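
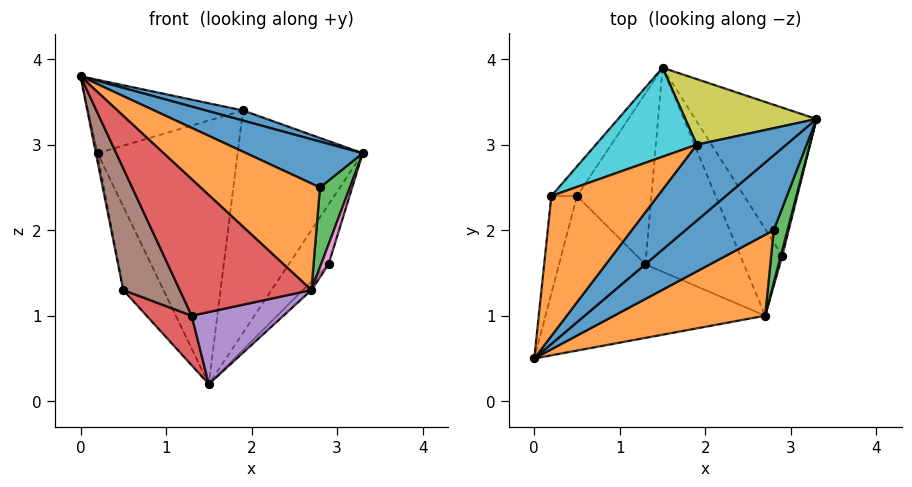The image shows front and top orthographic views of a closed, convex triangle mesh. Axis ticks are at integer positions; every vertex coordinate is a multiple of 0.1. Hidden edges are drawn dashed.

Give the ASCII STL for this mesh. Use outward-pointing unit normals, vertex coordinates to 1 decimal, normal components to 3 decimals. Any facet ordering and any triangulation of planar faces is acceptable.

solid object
 facet normal 0.560 -0.433 0.707
  outer loop
   vertex 2.8 2.0 2.5
   vertex 3.3 3.3 2.9
   vertex 0.0 0.5 3.8
  endloop
 endfacet
 facet normal 0.578 -0.650 0.494
  outer loop
   vertex 2.7 1.0 1.3
   vertex 2.8 2.0 2.5
   vertex 0.0 0.5 3.8
  endloop
 endfacet
 facet normal 0.866 -0.418 0.276
  outer loop
   vertex 2.7 1.0 1.3
   vertex 3.3 3.3 2.9
   vertex 2.8 2.0 2.5
  endloop
 endfacet
 facet normal -0.266 -0.849 -0.457
  outer loop
   vertex 1.3 1.6 1.0
   vertex 2.7 1.0 1.3
   vertex 0.0 0.5 3.8
  endloop
 endfacet
 facet normal 0.059 -0.333 -0.941
  outer loop
   vertex 1.3 1.6 1.0
   vertex 1.5 3.9 0.2
   vertex 2.7 1.0 1.3
  endloop
 endfacet
 facet normal 0.835 0.206 -0.511
  outer loop
   vertex 2.9 1.7 1.6
   vertex 1.5 3.9 0.2
   vertex 3.3 3.3 2.9
  endloop
 endfacet
 facet normal 0.947 -0.308 0.088
  outer loop
   vertex 2.9 1.7 1.6
   vertex 3.3 3.3 2.9
   vertex 2.7 1.0 1.3
  endloop
 endfacet
 facet normal 0.754 0.064 -0.653
  outer loop
   vertex 2.9 1.7 1.6
   vertex 2.7 1.0 1.3
   vertex 1.5 3.9 0.2
  endloop
 endfacet
 facet normal -0.104 0.954 0.281
  outer loop
   vertex 1.9 3.0 3.4
   vertex 3.3 3.3 2.9
   vertex 1.5 3.9 0.2
  endloop
 endfacet
 facet normal -0.394 0.871 0.294
  outer loop
   vertex 1.9 3.0 3.4
   vertex 1.5 3.9 0.2
   vertex 0.2 2.4 2.9
  endloop
 endfacet
 facet normal 0.357 -0.123 0.926
  outer loop
   vertex 1.9 3.0 3.4
   vertex 0.0 0.5 3.8
   vertex 3.3 3.3 2.9
  endloop
 endfacet
 facet normal -0.391 0.427 0.815
  outer loop
   vertex 1.9 3.0 3.4
   vertex 0.2 2.4 2.9
   vertex 0.0 0.5 3.8
  endloop
 endfacet
 facet normal -0.872 0.461 -0.163
  outer loop
   vertex 0.5 2.4 1.3
   vertex 0.2 2.4 2.9
   vertex 1.5 3.9 0.2
  endloop
 endfacet
 facet normal -0.538 -0.235 -0.809
  outer loop
   vertex 0.5 2.4 1.3
   vertex 1.5 3.9 0.2
   vertex 1.3 1.6 1.0
  endloop
 endfacet
 facet normal -0.983 0.016 -0.184
  outer loop
   vertex 0.5 2.4 1.3
   vertex 0.0 0.5 3.8
   vertex 0.2 2.4 2.9
  endloop
 endfacet
 facet normal -0.694 -0.500 -0.518
  outer loop
   vertex 0.5 2.4 1.3
   vertex 1.3 1.6 1.0
   vertex 0.0 0.5 3.8
  endloop
 endfacet
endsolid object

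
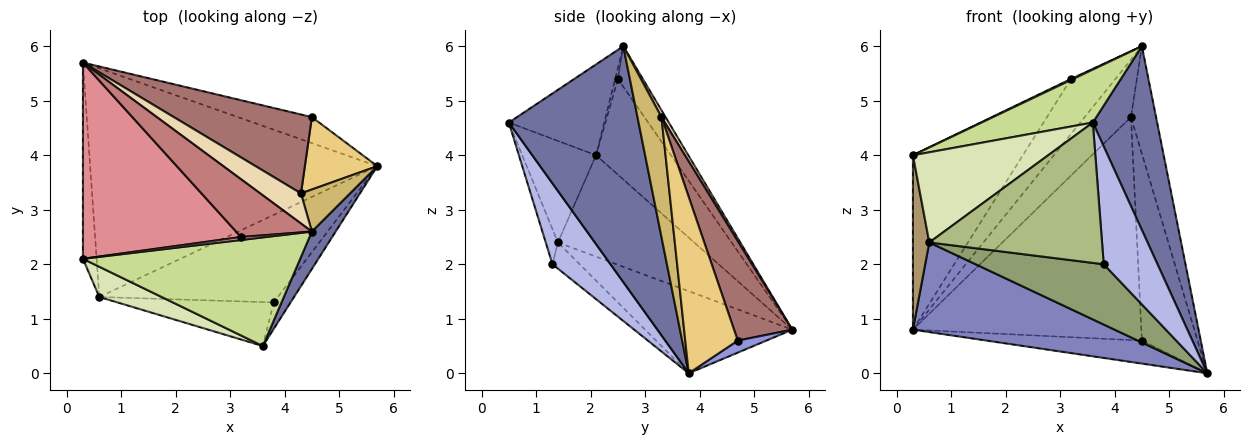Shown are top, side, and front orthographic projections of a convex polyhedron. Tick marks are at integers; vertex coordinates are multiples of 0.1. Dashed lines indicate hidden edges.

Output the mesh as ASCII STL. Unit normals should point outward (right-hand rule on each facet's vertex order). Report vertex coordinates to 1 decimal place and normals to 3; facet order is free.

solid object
 facet normal 0.892 -0.442 0.090
  outer loop
   vertex 4.5 2.6 6.0
   vertex 3.6 0.5 4.6
   vertex 5.7 3.8 0.0
  endloop
 endfacet
 facet normal -0.257 -0.353 -0.900
  outer loop
   vertex 0.6 1.4 2.4
   vertex 0.3 5.7 0.8
   vertex 5.7 3.8 0.0
  endloop
 endfacet
 facet normal 0.121 0.657 -0.744
  outer loop
   vertex 4.5 4.7 0.6
   vertex 5.7 3.8 0.0
   vertex 0.3 5.7 0.8
  endloop
 endfacet
 facet normal 0.725 -0.672 -0.151
  outer loop
   vertex 3.8 1.3 2.0
   vertex 5.7 3.8 0.0
   vertex 3.6 0.5 4.6
  endloop
 endfacet
 facet normal -0.120 -0.563 -0.818
  outer loop
   vertex 3.8 1.3 2.0
   vertex 0.6 1.4 2.4
   vertex 5.7 3.8 0.0
  endloop
 endfacet
 facet normal -0.067 -0.952 -0.298
  outer loop
   vertex 3.8 1.3 2.0
   vertex 3.6 0.5 4.6
   vertex 0.6 1.4 2.4
  endloop
 endfacet
 facet normal -0.352 -0.410 0.841
  outer loop
   vertex 0.3 2.1 4.0
   vertex 3.6 0.5 4.6
   vertex 4.5 2.6 6.0
  endloop
 endfacet
 facet normal -0.460 -0.842 0.282
  outer loop
   vertex 0.3 2.1 4.0
   vertex 0.6 1.4 2.4
   vertex 3.6 0.5 4.6
  endloop
 endfacet
 facet normal -0.984 -0.118 -0.133
  outer loop
   vertex 0.3 2.1 4.0
   vertex 0.3 5.7 0.8
   vertex 0.6 1.4 2.4
  endloop
 endfacet
 facet normal 0.665 0.695 0.272
  outer loop
   vertex 4.3 3.3 4.7
   vertex 4.5 2.6 6.0
   vertex 5.7 3.8 0.0
  endloop
 endfacet
 facet normal 0.661 0.700 0.271
  outer loop
   vertex 4.3 3.3 4.7
   vertex 5.7 3.8 0.0
   vertex 4.5 4.7 0.6
  endloop
 endfacet
 facet normal 0.078 0.883 0.463
  outer loop
   vertex 4.3 3.3 4.7
   vertex 0.3 5.7 0.8
   vertex 4.5 2.6 6.0
  endloop
 endfacet
 facet normal 0.234 0.917 0.324
  outer loop
   vertex 4.3 3.3 4.7
   vertex 4.5 4.7 0.6
   vertex 0.3 5.7 0.8
  endloop
 endfacet
 facet normal -0.361 0.643 0.675
  outer loop
   vertex 3.2 2.5 5.4
   vertex 4.5 2.6 6.0
   vertex 0.3 5.7 0.8
  endloop
 endfacet
 facet normal -0.412 0.605 0.681
  outer loop
   vertex 3.2 2.5 5.4
   vertex 0.3 5.7 0.8
   vertex 0.3 2.1 4.0
  endloop
 endfacet
 facet normal -0.380 -0.304 0.874
  outer loop
   vertex 3.2 2.5 5.4
   vertex 0.3 2.1 4.0
   vertex 4.5 2.6 6.0
  endloop
 endfacet
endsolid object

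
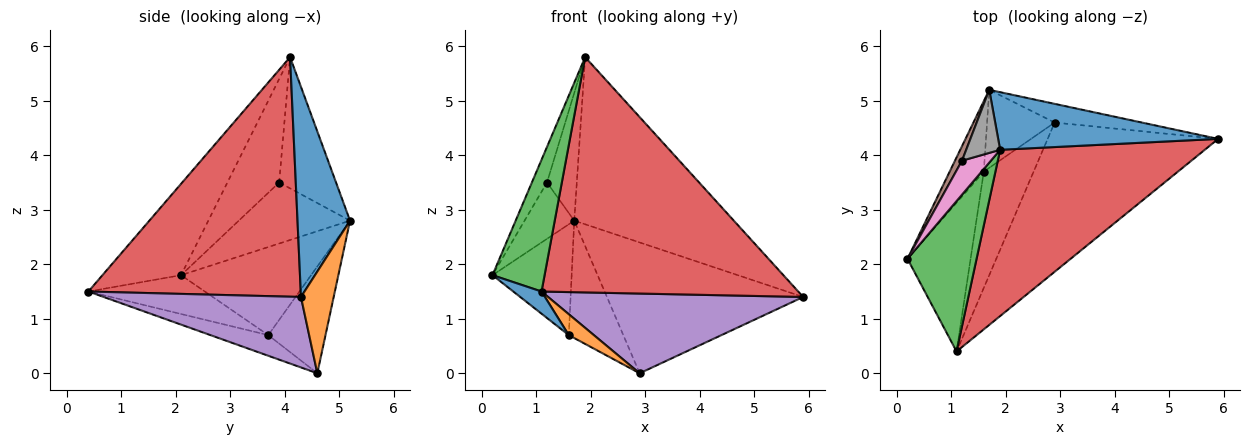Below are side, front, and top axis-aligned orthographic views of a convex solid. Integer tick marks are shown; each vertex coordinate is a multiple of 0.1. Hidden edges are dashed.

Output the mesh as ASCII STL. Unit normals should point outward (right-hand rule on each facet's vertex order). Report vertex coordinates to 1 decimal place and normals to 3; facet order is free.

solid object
 facet normal 0.297 0.903 0.311
  outer loop
   vertex 1.9 4.1 5.8
   vertex 5.9 4.3 1.4
   vertex 1.7 5.2 2.8
  endloop
 endfacet
 facet normal 0.163 0.977 -0.140
  outer loop
   vertex 2.9 4.6 0.0
   vertex 1.7 5.2 2.8
   vertex 5.9 4.3 1.4
  endloop
 endfacet
 facet normal -0.705 -0.467 0.533
  outer loop
   vertex 1.1 0.4 1.5
   vertex 1.9 4.1 5.8
   vertex 0.2 2.1 1.8
  endloop
 endfacet
 facet normal 0.560 -0.677 0.478
  outer loop
   vertex 1.1 0.4 1.5
   vertex 5.9 4.3 1.4
   vertex 1.9 4.1 5.8
  endloop
 endfacet
 facet normal 0.342 -0.443 -0.829
  outer loop
   vertex 1.1 0.4 1.5
   vertex 2.9 4.6 0.0
   vertex 5.9 4.3 1.4
  endloop
 endfacet
 facet normal -0.908 0.406 0.105
  outer loop
   vertex 1.2 3.9 3.5
   vertex 1.7 5.2 2.8
   vertex 0.2 2.1 1.8
  endloop
 endfacet
 facet normal -0.927 0.271 0.259
  outer loop
   vertex 1.2 3.9 3.5
   vertex 0.2 2.1 1.8
   vertex 1.9 4.1 5.8
  endloop
 endfacet
 facet normal -0.863 0.452 0.223
  outer loop
   vertex 1.2 3.9 3.5
   vertex 1.9 4.1 5.8
   vertex 1.7 5.2 2.8
  endloop
 endfacet
 facet normal -0.811 0.494 -0.314
  outer loop
   vertex 1.6 3.7 0.7
   vertex 0.2 2.1 1.8
   vertex 1.7 5.2 2.8
  endloop
 endfacet
 facet normal -0.658 0.627 -0.417
  outer loop
   vertex 1.6 3.7 0.7
   vertex 1.7 5.2 2.8
   vertex 2.9 4.6 0.0
  endloop
 endfacet
 facet normal -0.520 -0.126 -0.845
  outer loop
   vertex 1.6 3.7 0.7
   vertex 1.1 0.4 1.5
   vertex 0.2 2.1 1.8
  endloop
 endfacet
 facet normal -0.377 -0.164 -0.911
  outer loop
   vertex 1.6 3.7 0.7
   vertex 2.9 4.6 0.0
   vertex 1.1 0.4 1.5
  endloop
 endfacet
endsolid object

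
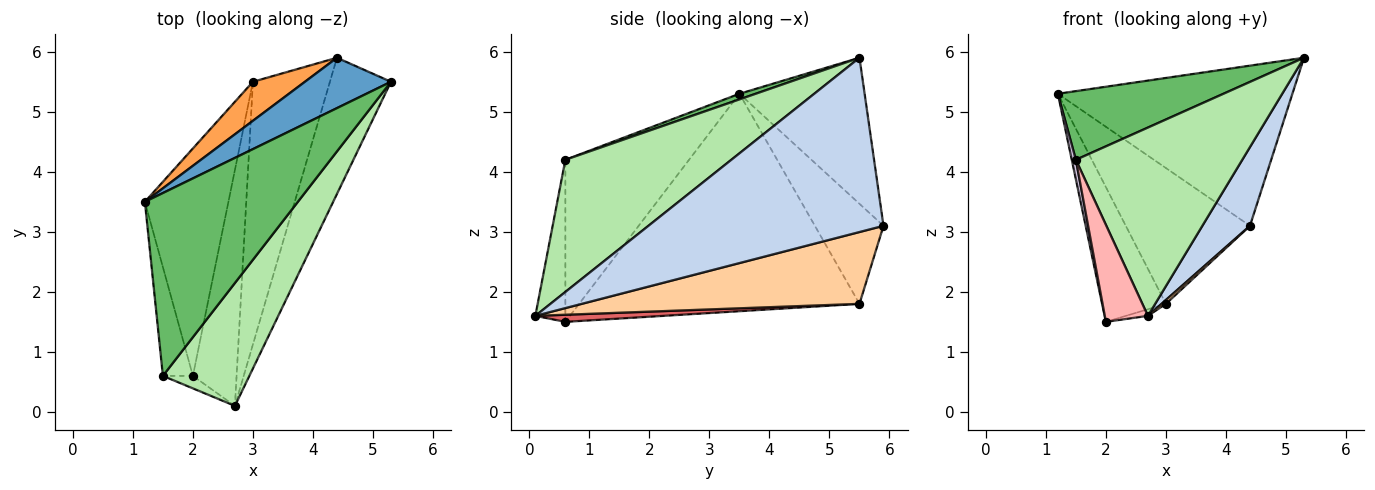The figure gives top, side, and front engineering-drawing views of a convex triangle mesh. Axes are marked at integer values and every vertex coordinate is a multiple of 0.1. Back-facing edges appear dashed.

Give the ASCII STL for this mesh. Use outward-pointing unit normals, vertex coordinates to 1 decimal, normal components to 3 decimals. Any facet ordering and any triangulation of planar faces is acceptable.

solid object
 facet normal -0.454 0.850 0.267
  outer loop
   vertex 4.4 5.9 3.1
   vertex 1.2 3.5 5.3
   vertex 5.3 5.5 5.9
  endloop
 endfacet
 facet normal 0.927 -0.188 -0.325
  outer loop
   vertex 4.4 5.9 3.1
   vertex 5.3 5.5 5.9
   vertex 2.7 0.1 1.6
  endloop
 endfacet
 facet normal -0.469 0.849 0.244
  outer loop
   vertex 3.0 5.5 1.8
   vertex 1.2 3.5 5.3
   vertex 4.4 5.9 3.1
  endloop
 endfacet
 facet normal 0.682 -0.011 -0.731
  outer loop
   vertex 3.0 5.5 1.8
   vertex 4.4 5.9 3.1
   vertex 2.7 0.1 1.6
  endloop
 endfacet
 facet normal 0.034 -0.351 0.936
  outer loop
   vertex 1.5 0.6 4.2
   vertex 5.3 5.5 5.9
   vertex 1.2 3.5 5.3
  endloop
 endfacet
 facet normal 0.641 -0.643 0.419
  outer loop
   vertex 1.5 0.6 4.2
   vertex 2.7 0.1 1.6
   vertex 5.3 5.5 5.9
  endloop
 endfacet
 facet normal 0.161 0.028 -0.987
  outer loop
   vertex 2.0 0.6 1.5
   vertex 3.0 5.5 1.8
   vertex 2.7 0.1 1.6
  endloop
 endfacet
 facet normal -0.568 -0.816 -0.105
  outer loop
   vertex 2.0 0.6 1.5
   vertex 2.7 0.1 1.6
   vertex 1.5 0.6 4.2
  endloop
 endfacet
 facet normal -0.913 0.208 -0.351
  outer loop
   vertex 2.0 0.6 1.5
   vertex 1.2 3.5 5.3
   vertex 3.0 5.5 1.8
  endloop
 endfacet
 facet normal -0.983 -0.033 -0.182
  outer loop
   vertex 2.0 0.6 1.5
   vertex 1.5 0.6 4.2
   vertex 1.2 3.5 5.3
  endloop
 endfacet
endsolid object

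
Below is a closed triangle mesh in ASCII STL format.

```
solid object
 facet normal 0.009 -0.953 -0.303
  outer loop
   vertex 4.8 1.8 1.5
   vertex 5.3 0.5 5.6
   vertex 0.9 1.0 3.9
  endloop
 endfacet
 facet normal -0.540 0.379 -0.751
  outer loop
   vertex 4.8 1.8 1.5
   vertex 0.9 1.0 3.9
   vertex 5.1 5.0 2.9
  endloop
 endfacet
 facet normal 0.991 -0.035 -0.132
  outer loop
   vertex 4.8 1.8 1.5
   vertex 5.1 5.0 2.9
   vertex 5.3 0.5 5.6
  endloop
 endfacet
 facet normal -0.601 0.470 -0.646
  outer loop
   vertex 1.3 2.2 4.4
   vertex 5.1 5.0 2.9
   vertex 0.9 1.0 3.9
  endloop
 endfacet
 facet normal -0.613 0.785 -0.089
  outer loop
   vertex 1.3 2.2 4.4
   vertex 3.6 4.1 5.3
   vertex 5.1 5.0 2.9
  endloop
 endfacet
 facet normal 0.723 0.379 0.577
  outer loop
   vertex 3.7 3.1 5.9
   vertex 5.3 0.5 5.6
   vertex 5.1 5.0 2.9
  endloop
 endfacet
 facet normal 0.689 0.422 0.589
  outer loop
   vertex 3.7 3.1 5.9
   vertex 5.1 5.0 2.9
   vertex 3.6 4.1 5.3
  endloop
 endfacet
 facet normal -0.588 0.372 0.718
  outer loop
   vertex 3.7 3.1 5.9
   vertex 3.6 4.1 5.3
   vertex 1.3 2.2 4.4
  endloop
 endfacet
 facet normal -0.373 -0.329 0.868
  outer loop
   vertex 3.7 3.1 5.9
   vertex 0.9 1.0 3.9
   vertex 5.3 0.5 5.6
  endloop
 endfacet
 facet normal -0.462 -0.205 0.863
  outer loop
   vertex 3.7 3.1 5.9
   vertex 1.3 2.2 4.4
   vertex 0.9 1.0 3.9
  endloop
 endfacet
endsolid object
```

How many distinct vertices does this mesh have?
7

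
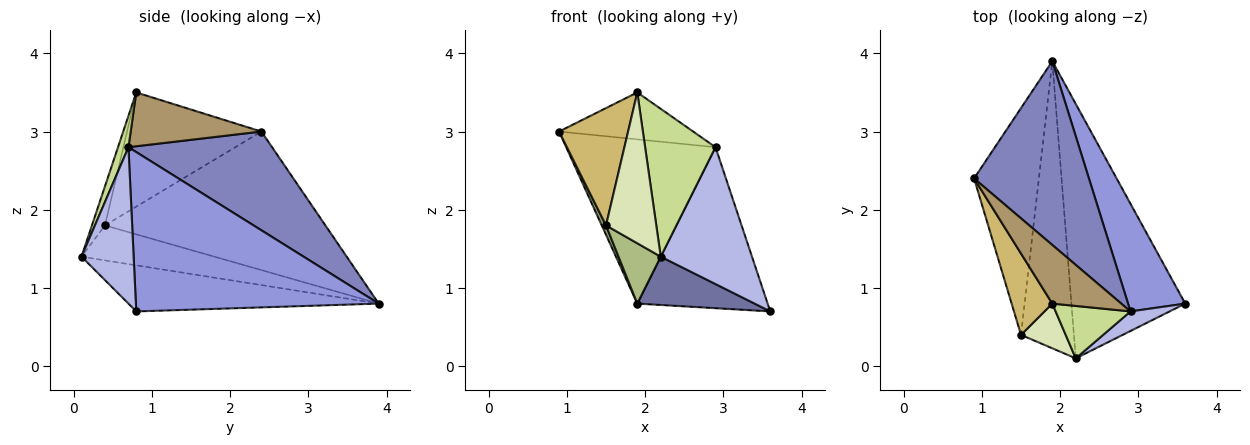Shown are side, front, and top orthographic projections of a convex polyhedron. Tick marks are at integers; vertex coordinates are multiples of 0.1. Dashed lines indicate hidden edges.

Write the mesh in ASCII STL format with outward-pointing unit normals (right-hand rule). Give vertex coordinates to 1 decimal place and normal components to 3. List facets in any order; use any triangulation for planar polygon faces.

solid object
 facet normal -0.370 -0.173 -0.913
  outer loop
   vertex 2.2 0.1 1.4
   vertex 1.9 3.9 0.8
   vertex 3.6 0.8 0.7
  endloop
 endfacet
 facet normal 0.540 0.561 0.628
  outer loop
   vertex 2.9 0.7 2.8
   vertex 1.9 3.9 0.8
   vertex 0.9 2.4 3.0
  endloop
 endfacet
 facet normal 0.840 0.451 0.302
  outer loop
   vertex 2.9 0.7 2.8
   vertex 3.6 0.8 0.7
   vertex 1.9 3.9 0.8
  endloop
 endfacet
 facet normal 0.492 -0.862 0.123
  outer loop
   vertex 2.9 0.7 2.8
   vertex 2.2 0.1 1.4
   vertex 3.6 0.8 0.7
  endloop
 endfacet
 facet normal -0.906 -0.018 -0.424
  outer loop
   vertex 1.5 0.4 1.8
   vertex 0.9 2.4 3.0
   vertex 1.9 3.9 0.8
  endloop
 endfacet
 facet normal -0.543 -0.173 -0.822
  outer loop
   vertex 1.5 0.4 1.8
   vertex 1.9 3.9 0.8
   vertex 2.2 0.1 1.4
  endloop
 endfacet
 facet normal 0.138 -0.933 0.331
  outer loop
   vertex 1.9 0.8 3.5
   vertex 2.2 0.1 1.4
   vertex 2.9 0.7 2.8
  endloop
 endfacet
 facet normal -0.241 -0.930 0.276
  outer loop
   vertex 1.9 0.8 3.5
   vertex 1.5 0.4 1.8
   vertex 2.2 0.1 1.4
  endloop
 endfacet
 facet normal 0.520 0.534 0.667
  outer loop
   vertex 1.9 0.8 3.5
   vertex 2.9 0.7 2.8
   vertex 0.9 2.4 3.0
  endloop
 endfacet
 facet normal -0.848 -0.436 0.302
  outer loop
   vertex 1.9 0.8 3.5
   vertex 0.9 2.4 3.0
   vertex 1.5 0.4 1.8
  endloop
 endfacet
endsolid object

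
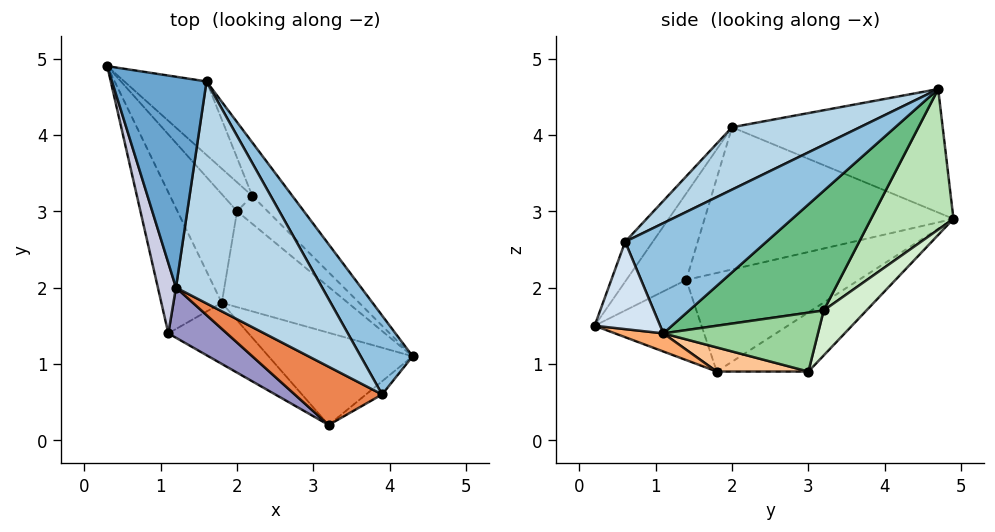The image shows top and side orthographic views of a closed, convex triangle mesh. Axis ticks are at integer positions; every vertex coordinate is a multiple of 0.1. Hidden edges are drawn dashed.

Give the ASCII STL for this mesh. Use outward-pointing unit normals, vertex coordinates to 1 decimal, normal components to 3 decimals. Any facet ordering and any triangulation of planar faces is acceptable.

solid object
 facet normal -0.794 0.005 0.608
  outer loop
   vertex 1.2 2.0 4.1
   vertex 1.6 4.7 4.6
   vertex 0.3 4.9 2.9
  endloop
 endfacet
 facet normal 0.867 0.287 0.408
  outer loop
   vertex 3.9 0.6 2.6
   vertex 4.3 1.1 1.4
   vertex 1.6 4.7 4.6
  endloop
 endfacet
 facet normal 0.383 -0.223 0.897
  outer loop
   vertex 3.9 0.6 2.6
   vertex 1.6 4.7 4.6
   vertex 1.2 2.0 4.1
  endloop
 endfacet
 facet normal 0.623 -0.774 -0.115
  outer loop
   vertex 3.9 0.6 2.6
   vertex 3.2 0.2 1.5
   vertex 4.3 1.1 1.4
  endloop
 endfacet
 facet normal -0.204 -0.871 0.446
  outer loop
   vertex 3.9 0.6 2.6
   vertex 1.2 2.0 4.1
   vertex 3.2 0.2 1.5
  endloop
 endfacet
 facet normal 0.121 -0.254 -0.960
  outer loop
   vertex 1.8 1.8 0.9
   vertex 4.3 1.1 1.4
   vertex 3.2 0.2 1.5
  endloop
 endfacet
 facet normal 0.188 -0.031 -0.982
  outer loop
   vertex 1.8 1.8 0.9
   vertex 2.0 3.0 0.9
   vertex 4.3 1.1 1.4
  endloop
 endfacet
 facet normal -0.699 0.117 -0.705
  outer loop
   vertex 1.8 1.8 0.9
   vertex 0.3 4.9 2.9
   vertex 2.0 3.0 0.9
  endloop
 endfacet
 facet normal 0.673 0.705 -0.225
  outer loop
   vertex 2.2 3.2 1.7
   vertex 1.6 4.7 4.6
   vertex 4.3 1.1 1.4
  endloop
 endfacet
 facet normal 0.642 0.690 -0.333
  outer loop
   vertex 2.2 3.2 1.7
   vertex 4.3 1.1 1.4
   vertex 2.0 3.0 0.9
  endloop
 endfacet
 facet normal 0.521 0.797 -0.305
  outer loop
   vertex 2.2 3.2 1.7
   vertex 0.3 4.9 2.9
   vertex 1.6 4.7 4.6
  endloop
 endfacet
 facet normal 0.507 0.797 -0.326
  outer loop
   vertex 2.2 3.2 1.7
   vertex 2.0 3.0 0.9
   vertex 0.3 4.9 2.9
  endloop
 endfacet
 facet normal -0.415 -0.866 0.280
  outer loop
   vertex 1.1 1.4 2.1
   vertex 3.2 0.2 1.5
   vertex 1.2 2.0 4.1
  endloop
 endfacet
 facet normal -0.530 -0.662 -0.530
  outer loop
   vertex 1.1 1.4 2.1
   vertex 1.8 1.8 0.9
   vertex 3.2 0.2 1.5
  endloop
 endfacet
 facet normal -0.961 -0.248 0.122
  outer loop
   vertex 1.1 1.4 2.1
   vertex 1.2 2.0 4.1
   vertex 0.3 4.9 2.9
  endloop
 endfacet
 facet normal -0.850 -0.075 -0.521
  outer loop
   vertex 1.1 1.4 2.1
   vertex 0.3 4.9 2.9
   vertex 1.8 1.8 0.9
  endloop
 endfacet
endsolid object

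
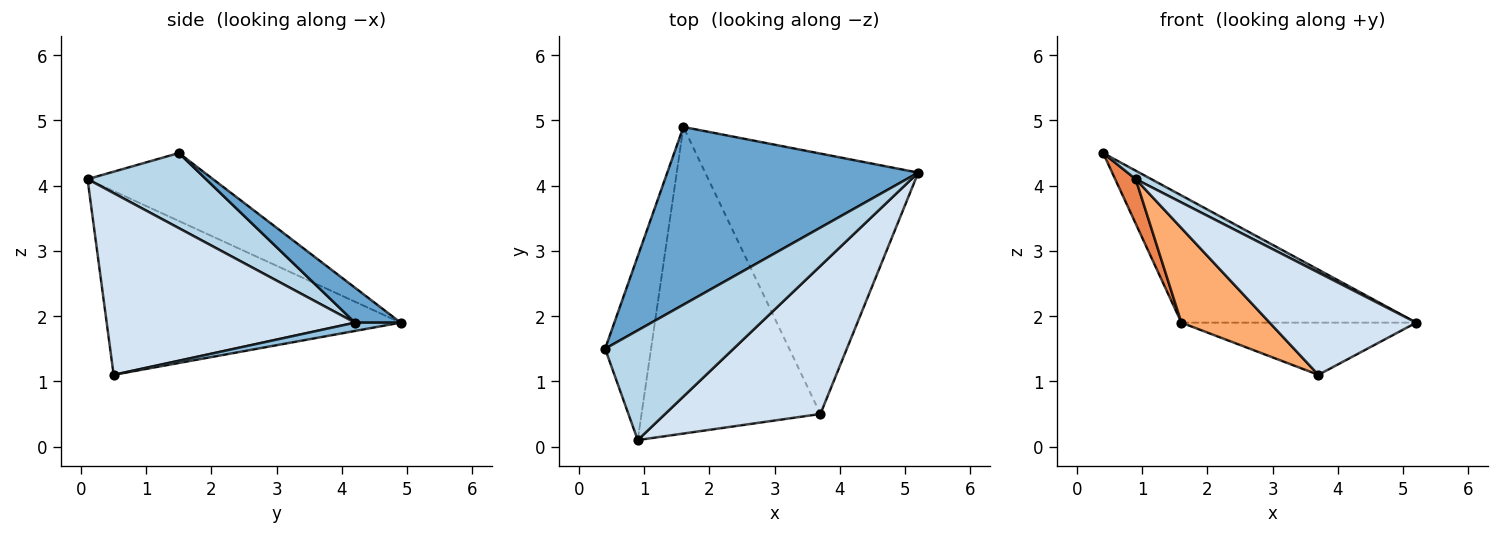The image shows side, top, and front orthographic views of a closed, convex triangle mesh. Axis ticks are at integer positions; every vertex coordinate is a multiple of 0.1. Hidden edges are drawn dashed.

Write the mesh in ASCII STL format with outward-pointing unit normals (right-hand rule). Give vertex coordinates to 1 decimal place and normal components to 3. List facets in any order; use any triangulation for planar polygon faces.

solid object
 facet normal 0.112 0.578 0.808
  outer loop
   vertex 1.6 4.9 1.9
   vertex 0.4 1.5 4.5
   vertex 5.2 4.2 1.9
  endloop
 endfacet
 facet normal 0.038 0.196 -0.980
  outer loop
   vertex 1.6 4.9 1.9
   vertex 5.2 4.2 1.9
   vertex 3.7 0.5 1.1
  endloop
 endfacet
 facet normal 0.504 -0.066 0.861
  outer loop
   vertex 0.9 0.1 4.1
   vertex 5.2 4.2 1.9
   vertex 0.4 1.5 4.5
  endloop
 endfacet
 facet normal 0.694 -0.409 0.593
  outer loop
   vertex 0.9 0.1 4.1
   vertex 3.7 0.5 1.1
   vertex 5.2 4.2 1.9
  endloop
 endfacet
 facet normal -0.821 -0.135 -0.555
  outer loop
   vertex 0.9 0.1 4.1
   vertex 0.4 1.5 4.5
   vertex 1.6 4.9 1.9
  endloop
 endfacet
 facet normal -0.701 -0.210 -0.682
  outer loop
   vertex 0.9 0.1 4.1
   vertex 1.6 4.9 1.9
   vertex 3.7 0.5 1.1
  endloop
 endfacet
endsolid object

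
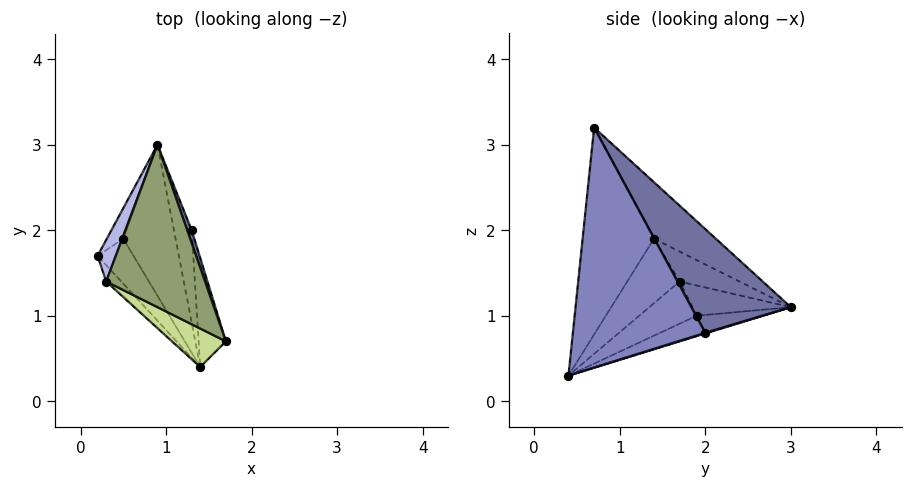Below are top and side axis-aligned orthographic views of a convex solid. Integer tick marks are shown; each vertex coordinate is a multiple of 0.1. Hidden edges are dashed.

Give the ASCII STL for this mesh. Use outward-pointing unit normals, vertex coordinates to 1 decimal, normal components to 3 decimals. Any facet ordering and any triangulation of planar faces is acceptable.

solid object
 facet normal 0.932 0.361 0.040
  outer loop
   vertex 1.3 2.0 0.8
   vertex 0.9 3.0 1.1
   vertex 1.7 0.7 3.2
  endloop
 endfacet
 facet normal 0.989 0.097 -0.112
  outer loop
   vertex 1.3 2.0 0.8
   vertex 1.7 0.7 3.2
   vertex 1.4 0.4 0.3
  endloop
 endfacet
 facet normal 0.035 0.300 -0.953
  outer loop
   vertex 1.3 2.0 0.8
   vertex 1.4 0.4 0.3
   vertex 0.9 3.0 1.1
  endloop
 endfacet
 facet normal -0.739 0.502 0.449
  outer loop
   vertex 0.3 1.4 1.9
   vertex 0.9 3.0 1.1
   vertex 0.2 1.7 1.4
  endloop
 endfacet
 facet normal -0.422 0.527 0.738
  outer loop
   vertex 0.3 1.4 1.9
   vertex 1.7 0.7 3.2
   vertex 0.9 3.0 1.1
  endloop
 endfacet
 facet normal -0.796 -0.576 -0.187
  outer loop
   vertex 0.3 1.4 1.9
   vertex 0.2 1.7 1.4
   vertex 1.4 0.4 0.3
  endloop
 endfacet
 facet normal -0.545 -0.826 0.142
  outer loop
   vertex 0.3 1.4 1.9
   vertex 1.4 0.4 0.3
   vertex 1.7 0.7 3.2
  endloop
 endfacet
 facet normal -0.826 0.341 -0.449
  outer loop
   vertex 0.5 1.9 1.0
   vertex 0.2 1.7 1.4
   vertex 0.9 3.0 1.1
  endloop
 endfacet
 facet normal -0.753 -0.153 -0.641
  outer loop
   vertex 0.5 1.9 1.0
   vertex 1.4 0.4 0.3
   vertex 0.2 1.7 1.4
  endloop
 endfacet
 facet normal -0.355 0.212 -0.911
  outer loop
   vertex 0.5 1.9 1.0
   vertex 0.9 3.0 1.1
   vertex 1.4 0.4 0.3
  endloop
 endfacet
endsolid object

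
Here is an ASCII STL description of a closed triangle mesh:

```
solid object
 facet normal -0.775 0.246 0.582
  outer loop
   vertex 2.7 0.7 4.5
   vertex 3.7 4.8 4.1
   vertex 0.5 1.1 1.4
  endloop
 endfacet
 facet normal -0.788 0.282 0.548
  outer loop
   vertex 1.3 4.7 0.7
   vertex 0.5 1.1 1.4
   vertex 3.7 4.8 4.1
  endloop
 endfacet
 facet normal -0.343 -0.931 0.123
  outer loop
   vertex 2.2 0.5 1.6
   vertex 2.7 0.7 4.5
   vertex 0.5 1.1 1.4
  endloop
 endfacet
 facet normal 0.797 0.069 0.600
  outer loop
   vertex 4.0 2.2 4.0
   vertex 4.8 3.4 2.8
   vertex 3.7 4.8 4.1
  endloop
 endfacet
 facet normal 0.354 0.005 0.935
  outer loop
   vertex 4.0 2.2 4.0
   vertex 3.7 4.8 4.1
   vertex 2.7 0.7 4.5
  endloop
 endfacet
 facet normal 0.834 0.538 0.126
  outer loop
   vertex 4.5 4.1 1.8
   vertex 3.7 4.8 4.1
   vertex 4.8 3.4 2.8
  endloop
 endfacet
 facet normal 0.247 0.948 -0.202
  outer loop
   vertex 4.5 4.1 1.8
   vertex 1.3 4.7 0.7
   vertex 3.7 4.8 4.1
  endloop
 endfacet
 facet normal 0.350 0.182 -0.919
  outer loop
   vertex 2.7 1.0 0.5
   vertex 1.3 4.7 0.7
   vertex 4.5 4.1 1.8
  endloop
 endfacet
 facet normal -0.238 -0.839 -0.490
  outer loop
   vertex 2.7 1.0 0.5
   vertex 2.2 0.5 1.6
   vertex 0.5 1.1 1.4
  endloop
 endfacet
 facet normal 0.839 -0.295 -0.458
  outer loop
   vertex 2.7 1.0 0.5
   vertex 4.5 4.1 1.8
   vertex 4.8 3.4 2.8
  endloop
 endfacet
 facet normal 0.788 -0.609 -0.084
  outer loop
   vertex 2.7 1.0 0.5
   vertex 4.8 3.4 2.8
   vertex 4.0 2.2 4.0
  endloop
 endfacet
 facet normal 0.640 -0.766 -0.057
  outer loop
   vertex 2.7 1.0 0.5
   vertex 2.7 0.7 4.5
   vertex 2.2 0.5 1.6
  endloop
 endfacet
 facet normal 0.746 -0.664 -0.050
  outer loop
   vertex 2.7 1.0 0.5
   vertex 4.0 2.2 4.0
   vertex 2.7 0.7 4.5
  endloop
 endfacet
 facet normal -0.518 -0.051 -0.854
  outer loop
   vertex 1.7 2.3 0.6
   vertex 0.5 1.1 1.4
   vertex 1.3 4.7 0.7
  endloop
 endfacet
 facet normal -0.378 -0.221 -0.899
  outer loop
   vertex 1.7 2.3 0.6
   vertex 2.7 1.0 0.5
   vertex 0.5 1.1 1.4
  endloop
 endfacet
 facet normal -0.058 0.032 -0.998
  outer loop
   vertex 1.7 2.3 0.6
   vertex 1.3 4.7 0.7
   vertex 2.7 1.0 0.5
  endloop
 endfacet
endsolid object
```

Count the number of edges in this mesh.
24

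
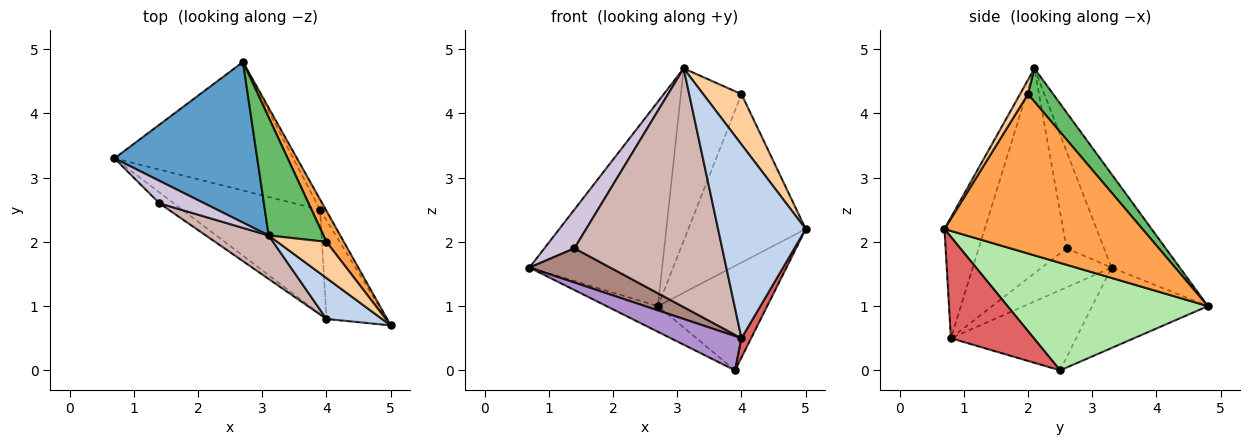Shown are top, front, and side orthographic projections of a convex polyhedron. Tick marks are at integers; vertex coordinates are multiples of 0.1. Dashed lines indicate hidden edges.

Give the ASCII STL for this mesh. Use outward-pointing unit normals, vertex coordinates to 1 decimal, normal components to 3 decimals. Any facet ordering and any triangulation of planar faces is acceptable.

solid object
 facet normal -0.375 0.729 0.573
  outer loop
   vertex 3.1 2.1 4.7
   vertex 2.7 4.8 1.0
   vertex 0.7 3.3 1.6
  endloop
 endfacet
 facet normal -0.410 -0.893 0.188
  outer loop
   vertex 4.0 0.8 0.5
   vertex 5.0 0.7 2.2
   vertex 3.1 2.1 4.7
  endloop
 endfacet
 facet normal 0.856 0.508 0.093
  outer loop
   vertex 4.0 2.0 4.3
   vertex 5.0 0.7 2.2
   vertex 2.7 4.8 1.0
  endloop
 endfacet
 facet normal 0.167 -0.801 0.575
  outer loop
   vertex 4.0 2.0 4.3
   vertex 3.1 2.1 4.7
   vertex 5.0 0.7 2.2
  endloop
 endfacet
 facet normal 0.324 0.780 0.534
  outer loop
   vertex 4.0 2.0 4.3
   vertex 2.7 4.8 1.0
   vertex 3.1 2.1 4.7
  endloop
 endfacet
 facet normal 0.877 0.478 -0.047
  outer loop
   vertex 3.9 2.5 0.0
   vertex 2.7 4.8 1.0
   vertex 5.0 0.7 2.2
  endloop
 endfacet
 facet normal 0.855 -0.099 -0.509
  outer loop
   vertex 3.9 2.5 0.0
   vertex 5.0 0.7 2.2
   vertex 4.0 0.8 0.5
  endloop
 endfacet
 facet normal -0.404 0.179 -0.897
  outer loop
   vertex 3.9 2.5 0.0
   vertex 0.7 3.3 1.6
   vertex 2.7 4.8 1.0
  endloop
 endfacet
 facet normal -0.484 -0.273 -0.831
  outer loop
   vertex 3.9 2.5 0.0
   vertex 4.0 0.8 0.5
   vertex 0.7 3.3 1.6
  endloop
 endfacet
 facet normal -0.734 -0.588 0.341
  outer loop
   vertex 1.4 2.6 1.9
   vertex 3.1 2.1 4.7
   vertex 0.7 3.3 1.6
  endloop
 endfacet
 facet normal -0.635 -0.736 -0.234
  outer loop
   vertex 1.4 2.6 1.9
   vertex 0.7 3.3 1.6
   vertex 4.0 0.8 0.5
  endloop
 endfacet
 facet normal -0.505 -0.849 0.155
  outer loop
   vertex 1.4 2.6 1.9
   vertex 4.0 0.8 0.5
   vertex 3.1 2.1 4.7
  endloop
 endfacet
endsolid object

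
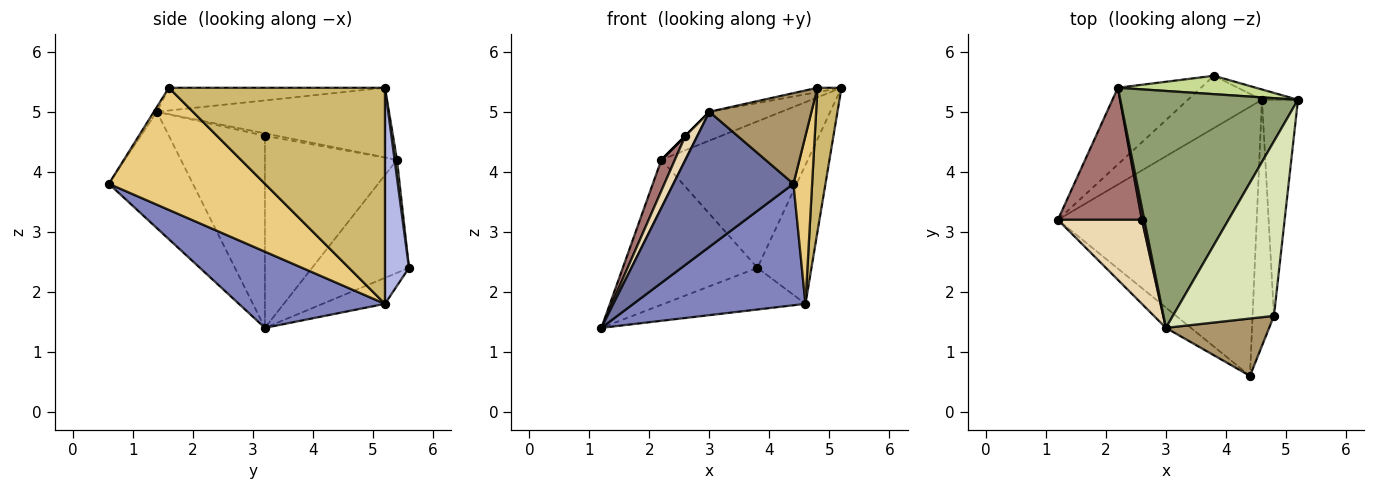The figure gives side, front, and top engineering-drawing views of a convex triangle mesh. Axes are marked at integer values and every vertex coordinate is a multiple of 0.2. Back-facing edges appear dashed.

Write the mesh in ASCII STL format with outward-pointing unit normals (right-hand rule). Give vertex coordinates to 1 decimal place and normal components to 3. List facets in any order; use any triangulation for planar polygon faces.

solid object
 facet normal -0.569 -0.813 -0.122
  outer loop
   vertex 3.0 1.4 5.0
   vertex 1.2 3.2 1.4
   vertex 4.4 0.6 3.8
  endloop
 endfacet
 facet normal 0.330 -0.388 -0.860
  outer loop
   vertex 4.6 5.2 1.8
   vertex 4.4 0.6 3.8
   vertex 1.2 3.2 1.4
  endloop
 endfacet
 facet normal -0.265 0.601 -0.754
  outer loop
   vertex 4.6 5.2 1.8
   vertex 1.2 3.2 1.4
   vertex 3.8 5.6 2.4
  endloop
 endfacet
 facet normal 0.405 0.912 -0.068
  outer loop
   vertex 4.6 5.2 1.8
   vertex 3.8 5.6 2.4
   vertex 5.2 5.2 5.4
  endloop
 endfacet
 facet normal -0.363 0.113 0.925
  outer loop
   vertex 2.2 5.4 4.2
   vertex 3.0 1.4 5.0
   vertex 5.2 5.2 5.4
  endloop
 endfacet
 facet normal -0.537 0.746 -0.394
  outer loop
   vertex 2.2 5.4 4.2
   vertex 3.8 5.6 2.4
   vertex 1.2 3.2 1.4
  endloop
 endfacet
 facet normal 0.016 0.992 0.125
  outer loop
   vertex 2.2 5.4 4.2
   vertex 5.2 5.2 5.4
   vertex 3.8 5.6 2.4
  endloop
 endfacet
 facet normal -0.219 0.024 0.975
  outer loop
   vertex 4.8 1.6 5.4
   vertex 5.2 5.2 5.4
   vertex 3.0 1.4 5.0
  endloop
 endfacet
 facet normal -0.025 -0.845 0.534
  outer loop
   vertex 4.8 1.6 5.4
   vertex 3.0 1.4 5.0
   vertex 4.4 0.6 3.8
  endloop
 endfacet
 facet normal 0.981 -0.109 -0.163
  outer loop
   vertex 4.8 1.6 5.4
   vertex 4.6 5.2 1.8
   vertex 5.2 5.2 5.4
  endloop
 endfacet
 facet normal 0.978 -0.117 -0.171
  outer loop
   vertex 4.8 1.6 5.4
   vertex 4.4 0.6 3.8
   vertex 4.6 5.2 1.8
  endloop
 endfacet
 facet normal -0.910 -0.114 0.398
  outer loop
   vertex 2.6 3.2 4.6
   vertex 1.2 3.2 1.4
   vertex 3.0 1.4 5.0
  endloop
 endfacet
 facet normal -0.912 -0.093 0.399
  outer loop
   vertex 2.6 3.2 4.6
   vertex 2.2 5.4 4.2
   vertex 1.2 3.2 1.4
  endloop
 endfacet
 facet normal -0.707 0.000 0.707
  outer loop
   vertex 2.6 3.2 4.6
   vertex 3.0 1.4 5.0
   vertex 2.2 5.4 4.2
  endloop
 endfacet
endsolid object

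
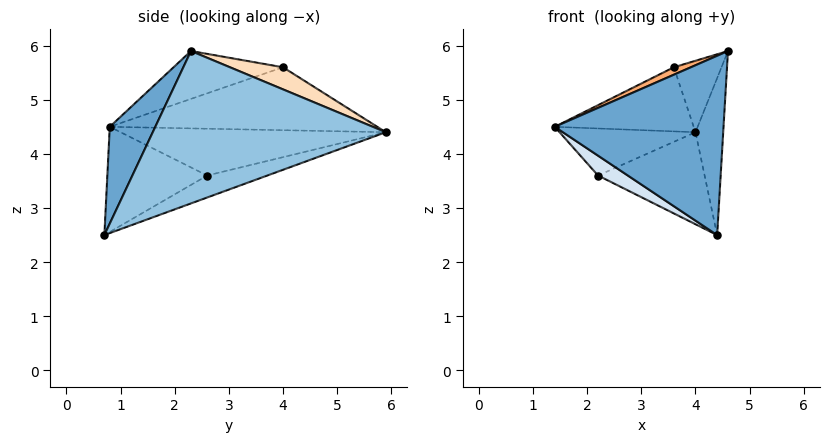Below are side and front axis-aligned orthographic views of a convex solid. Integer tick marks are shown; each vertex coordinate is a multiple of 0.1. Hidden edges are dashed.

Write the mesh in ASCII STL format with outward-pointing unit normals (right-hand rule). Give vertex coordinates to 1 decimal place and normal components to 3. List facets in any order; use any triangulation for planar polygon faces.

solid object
 facet normal 0.239 -0.884 0.402
  outer loop
   vertex 4.4 0.7 2.5
   vertex 4.6 2.3 5.9
   vertex 1.4 0.8 4.5
  endloop
 endfacet
 facet normal 0.987 0.117 -0.113
  outer loop
   vertex 4.4 0.7 2.5
   vertex 4.0 5.9 4.4
   vertex 4.6 2.3 5.9
  endloop
 endfacet
 facet normal -0.883 0.453 0.120
  outer loop
   vertex 2.2 2.6 3.6
   vertex 1.4 0.8 4.5
   vertex 4.0 5.9 4.4
  endloop
 endfacet
 facet normal -0.551 -0.164 -0.818
  outer loop
   vertex 2.2 2.6 3.6
   vertex 4.4 0.7 2.5
   vertex 1.4 0.8 4.5
  endloop
 endfacet
 facet normal -0.183 0.325 -0.928
  outer loop
   vertex 2.2 2.6 3.6
   vertex 4.0 5.9 4.4
   vertex 4.4 0.7 2.5
  endloop
 endfacet
 facet normal -0.377 -0.059 0.924
  outer loop
   vertex 3.6 4.0 5.6
   vertex 1.4 0.8 4.5
   vertex 4.6 2.3 5.9
  endloop
 endfacet
 facet normal -0.814 0.423 0.398
  outer loop
   vertex 3.6 4.0 5.6
   vertex 4.0 5.9 4.4
   vertex 1.4 0.8 4.5
  endloop
 endfacet
 facet normal 0.452 0.406 0.794
  outer loop
   vertex 3.6 4.0 5.6
   vertex 4.6 2.3 5.9
   vertex 4.0 5.9 4.4
  endloop
 endfacet
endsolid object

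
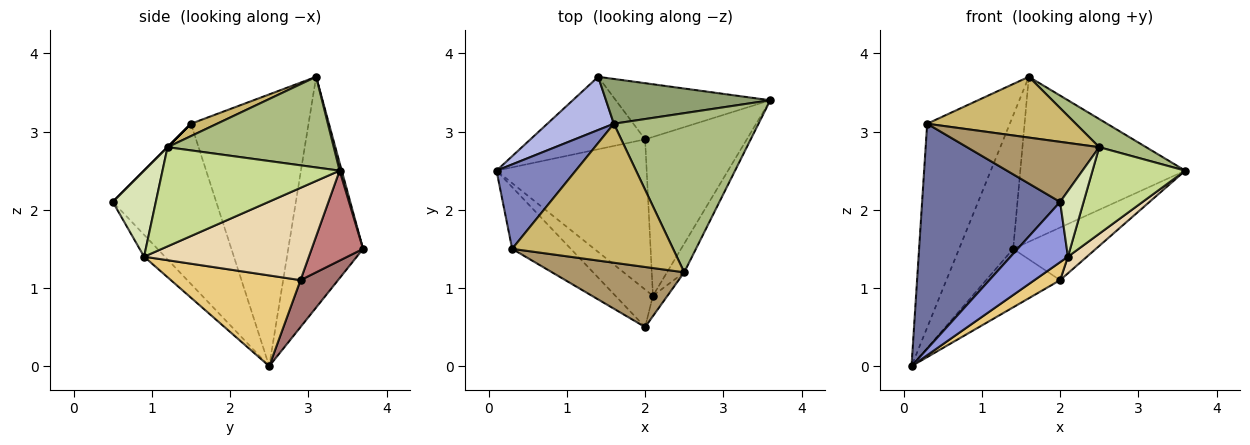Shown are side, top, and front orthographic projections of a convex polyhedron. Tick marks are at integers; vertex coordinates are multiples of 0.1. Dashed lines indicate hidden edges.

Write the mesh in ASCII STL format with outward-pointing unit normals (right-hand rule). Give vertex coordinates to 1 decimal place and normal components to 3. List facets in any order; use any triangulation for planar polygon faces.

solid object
 facet normal -0.586 -0.782 -0.214
  outer loop
   vertex 0.3 1.5 3.1
   vertex 0.1 2.5 0.0
   vertex 2.0 0.5 2.1
  endloop
 endfacet
 facet normal -0.796 0.560 0.232
  outer loop
   vertex 0.3 1.5 3.1
   vertex 1.6 3.1 3.7
   vertex 0.1 2.5 0.0
  endloop
 endfacet
 facet normal -0.295 -0.811 -0.505
  outer loop
   vertex 2.1 0.9 1.4
   vertex 2.0 0.5 2.1
   vertex 0.1 2.5 0.0
  endloop
 endfacet
 facet normal -0.789 0.571 0.227
  outer loop
   vertex 1.4 3.7 1.5
   vertex 0.1 2.5 0.0
   vertex 1.6 3.1 3.7
  endloop
 endfacet
 facet normal 0.012 0.965 0.262
  outer loop
   vertex 1.4 3.7 1.5
   vertex 1.6 3.1 3.7
   vertex 3.6 3.4 2.5
  endloop
 endfacet
 facet normal 0.525 -0.148 0.838
  outer loop
   vertex 2.5 1.2 2.8
   vertex 3.6 3.4 2.5
   vertex 1.6 3.1 3.7
  endloop
 endfacet
 facet normal 0.876 -0.459 -0.152
  outer loop
   vertex 2.5 1.2 2.8
   vertex 2.1 0.9 1.4
   vertex 3.6 3.4 2.5
  endloop
 endfacet
 facet normal 0.868 -0.474 -0.147
  outer loop
   vertex 2.5 1.2 2.8
   vertex 2.0 0.5 2.1
   vertex 2.1 0.9 1.4
  endloop
 endfacet
 facet normal 0.000 -0.707 0.707
  outer loop
   vertex 2.5 1.2 2.8
   vertex 0.3 1.5 3.1
   vertex 2.0 0.5 2.1
  endloop
 endfacet
 facet normal 0.070 -0.400 0.914
  outer loop
   vertex 2.5 1.2 2.8
   vertex 1.6 3.1 3.7
   vertex 0.3 1.5 3.1
  endloop
 endfacet
 facet normal 0.514 -0.102 -0.851
  outer loop
   vertex 2.0 2.9 1.1
   vertex 2.1 0.9 1.4
   vertex 0.1 2.5 0.0
  endloop
 endfacet
 facet normal 0.670 -0.077 -0.738
  outer loop
   vertex 2.0 2.9 1.1
   vertex 3.6 3.4 2.5
   vertex 2.1 0.9 1.4
  endloop
 endfacet
 facet normal 0.303 0.598 -0.742
  outer loop
   vertex 2.0 2.9 1.1
   vertex 0.1 2.5 0.0
   vertex 1.4 3.7 1.5
  endloop
 endfacet
 facet normal 0.391 0.629 -0.672
  outer loop
   vertex 2.0 2.9 1.1
   vertex 1.4 3.7 1.5
   vertex 3.6 3.4 2.5
  endloop
 endfacet
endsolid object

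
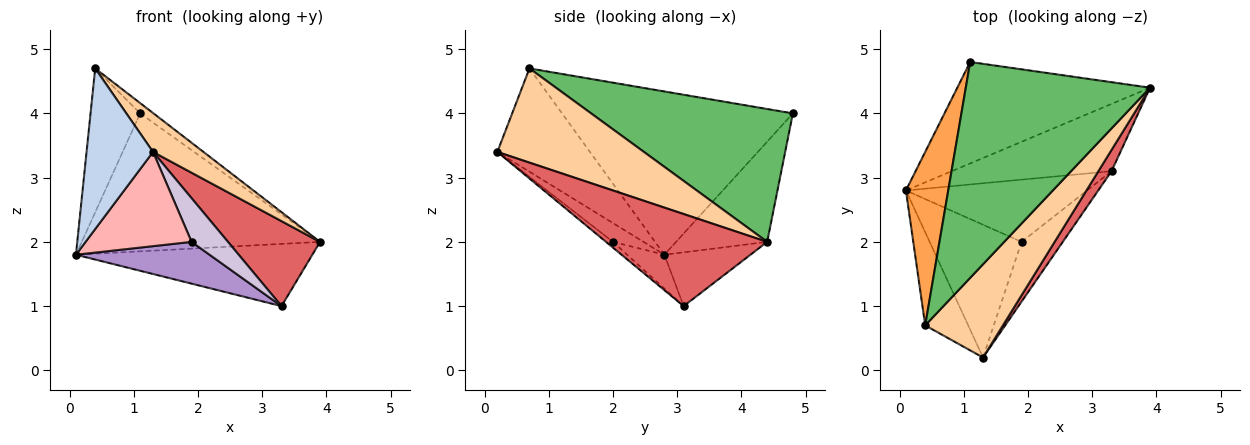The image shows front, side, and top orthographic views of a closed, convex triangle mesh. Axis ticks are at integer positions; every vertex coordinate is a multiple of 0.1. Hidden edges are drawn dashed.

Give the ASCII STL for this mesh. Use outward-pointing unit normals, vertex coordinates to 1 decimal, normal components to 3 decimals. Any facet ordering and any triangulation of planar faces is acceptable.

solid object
 facet normal -0.294 0.770 -0.566
  outer loop
   vertex 1.1 4.8 4.0
   vertex 3.9 4.4 2.0
   vertex 0.1 2.8 1.8
  endloop
 endfacet
 facet normal -0.770 -0.552 -0.320
  outer loop
   vertex 0.4 0.7 4.7
   vertex 0.1 2.8 1.8
   vertex 1.3 0.2 3.4
  endloop
 endfacet
 facet normal -0.948 0.204 0.246
  outer loop
   vertex 0.4 0.7 4.7
   vertex 1.1 4.8 4.0
   vertex 0.1 2.8 1.8
  endloop
 endfacet
 facet normal 0.746 -0.257 0.615
  outer loop
   vertex 0.4 0.7 4.7
   vertex 1.3 0.2 3.4
   vertex 3.9 4.4 2.0
  endloop
 endfacet
 facet normal 0.584 0.039 0.811
  outer loop
   vertex 0.4 0.7 4.7
   vertex 3.9 4.4 2.0
   vertex 1.1 4.8 4.0
  endloop
 endfacet
 facet normal -0.240 0.659 -0.713
  outer loop
   vertex 3.3 3.1 1.0
   vertex 0.1 2.8 1.8
   vertex 3.9 4.4 2.0
  endloop
 endfacet
 facet normal 0.862 -0.492 0.123
  outer loop
   vertex 3.3 3.1 1.0
   vertex 3.9 4.4 2.0
   vertex 1.3 0.2 3.4
  endloop
 endfacet
 facet normal -0.164 -0.571 -0.804
  outer loop
   vertex 1.9 2.0 2.0
   vertex 1.3 0.2 3.4
   vertex 0.1 2.8 1.8
  endloop
 endfacet
 facet normal -0.154 -0.551 -0.821
  outer loop
   vertex 1.9 2.0 2.0
   vertex 0.1 2.8 1.8
   vertex 3.3 3.1 1.0
  endloop
 endfacet
 facet normal -0.112 -0.587 -0.802
  outer loop
   vertex 1.9 2.0 2.0
   vertex 3.3 3.1 1.0
   vertex 1.3 0.2 3.4
  endloop
 endfacet
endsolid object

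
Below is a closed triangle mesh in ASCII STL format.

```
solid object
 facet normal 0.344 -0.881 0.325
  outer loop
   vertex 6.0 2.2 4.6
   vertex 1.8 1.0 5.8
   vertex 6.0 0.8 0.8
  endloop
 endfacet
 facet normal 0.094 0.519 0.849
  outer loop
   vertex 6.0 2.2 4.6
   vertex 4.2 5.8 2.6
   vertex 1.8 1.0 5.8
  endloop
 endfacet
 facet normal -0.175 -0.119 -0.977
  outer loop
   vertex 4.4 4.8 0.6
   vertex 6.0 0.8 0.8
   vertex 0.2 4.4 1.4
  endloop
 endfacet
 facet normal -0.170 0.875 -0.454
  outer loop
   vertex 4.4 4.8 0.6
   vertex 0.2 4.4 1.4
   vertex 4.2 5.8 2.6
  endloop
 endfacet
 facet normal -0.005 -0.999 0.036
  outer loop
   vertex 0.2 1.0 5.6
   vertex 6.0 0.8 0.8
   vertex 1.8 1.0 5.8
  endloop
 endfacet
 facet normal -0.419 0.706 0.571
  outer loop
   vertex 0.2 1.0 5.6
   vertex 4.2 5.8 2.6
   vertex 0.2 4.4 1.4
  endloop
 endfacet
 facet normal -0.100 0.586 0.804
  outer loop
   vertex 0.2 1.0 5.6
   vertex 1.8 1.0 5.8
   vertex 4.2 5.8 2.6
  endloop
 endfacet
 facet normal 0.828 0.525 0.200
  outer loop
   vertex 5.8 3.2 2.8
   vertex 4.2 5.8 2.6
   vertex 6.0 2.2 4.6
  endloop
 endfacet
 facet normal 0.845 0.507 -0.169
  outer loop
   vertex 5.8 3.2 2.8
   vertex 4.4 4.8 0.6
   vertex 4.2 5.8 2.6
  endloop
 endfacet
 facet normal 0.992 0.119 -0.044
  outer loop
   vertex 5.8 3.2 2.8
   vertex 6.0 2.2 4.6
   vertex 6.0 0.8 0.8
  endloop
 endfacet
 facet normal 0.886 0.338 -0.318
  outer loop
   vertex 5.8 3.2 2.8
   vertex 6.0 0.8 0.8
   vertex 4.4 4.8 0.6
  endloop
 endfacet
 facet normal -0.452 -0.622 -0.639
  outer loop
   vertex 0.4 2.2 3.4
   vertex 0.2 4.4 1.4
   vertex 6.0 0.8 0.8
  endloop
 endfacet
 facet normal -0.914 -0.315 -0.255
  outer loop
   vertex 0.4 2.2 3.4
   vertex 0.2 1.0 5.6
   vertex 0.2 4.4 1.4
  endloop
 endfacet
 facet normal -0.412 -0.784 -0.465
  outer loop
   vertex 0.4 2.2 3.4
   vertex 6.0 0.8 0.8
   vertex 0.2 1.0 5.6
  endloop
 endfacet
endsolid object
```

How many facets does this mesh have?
14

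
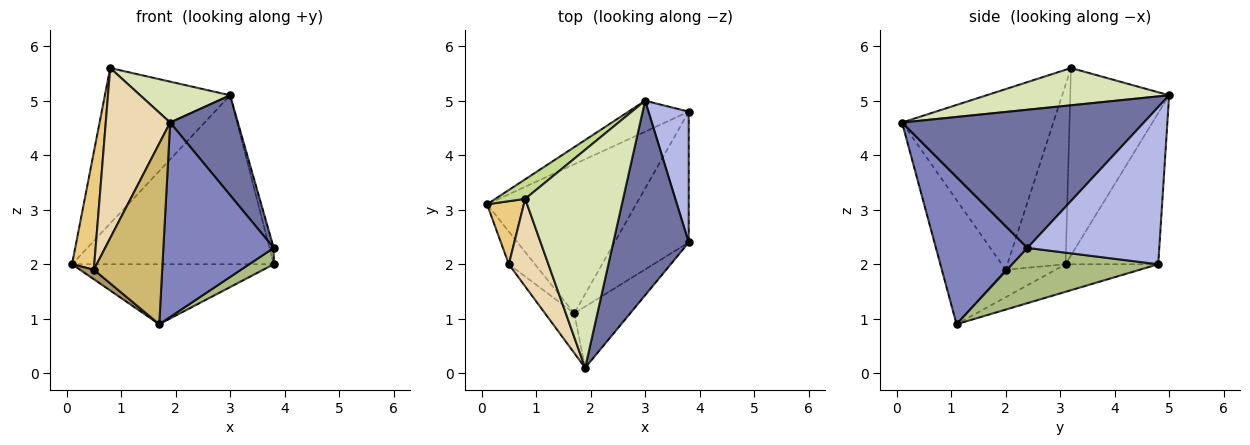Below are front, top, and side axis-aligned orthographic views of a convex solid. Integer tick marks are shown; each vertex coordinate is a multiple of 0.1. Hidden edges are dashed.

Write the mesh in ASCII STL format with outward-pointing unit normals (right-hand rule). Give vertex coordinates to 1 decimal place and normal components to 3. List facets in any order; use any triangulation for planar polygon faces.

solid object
 facet normal 0.852 -0.239 0.465
  outer loop
   vertex 3.0 5.0 5.1
   vertex 1.9 0.1 4.6
   vertex 3.8 2.4 2.3
  endloop
 endfacet
 facet normal 0.620 -0.748 -0.236
  outer loop
   vertex 1.7 1.1 0.9
   vertex 3.8 2.4 2.3
   vertex 1.9 0.1 4.6
  endloop
 endfacet
 facet normal -0.412 0.896 -0.164
  outer loop
   vertex 3.8 4.8 2.0
   vertex 0.1 3.1 2.0
   vertex 3.0 5.0 5.1
  endloop
 endfacet
 facet normal 0.968 0.031 0.248
  outer loop
   vertex 3.8 4.8 2.0
   vertex 3.0 5.0 5.1
   vertex 3.8 2.4 2.3
  endloop
 endfacet
 facet normal -0.169 0.368 -0.914
  outer loop
   vertex 3.8 4.8 2.0
   vertex 1.7 1.1 0.9
   vertex 0.1 3.1 2.0
  endloop
 endfacet
 facet normal 0.594 -0.100 -0.798
  outer loop
   vertex 3.8 4.8 2.0
   vertex 3.8 2.4 2.3
   vertex 1.7 1.1 0.9
  endloop
 endfacet
 facet normal -0.617 0.781 0.098
  outer loop
   vertex 0.8 3.2 5.6
   vertex 3.0 5.0 5.1
   vertex 0.1 3.1 2.0
  endloop
 endfacet
 facet normal 0.350 -0.173 0.921
  outer loop
   vertex 0.8 3.2 5.6
   vertex 1.9 0.1 4.6
   vertex 3.0 5.0 5.1
  endloop
 endfacet
 facet normal -0.711 -0.197 -0.675
  outer loop
   vertex 0.5 2.0 1.9
   vertex 0.1 3.1 2.0
   vertex 1.7 1.1 0.9
  endloop
 endfacet
 facet normal -0.674 -0.722 -0.159
  outer loop
   vertex 0.5 2.0 1.9
   vertex 1.7 1.1 0.9
   vertex 1.9 0.1 4.6
  endloop
 endfacet
 facet normal -0.917 -0.351 0.188
  outer loop
   vertex 0.5 2.0 1.9
   vertex 0.8 3.2 5.6
   vertex 0.1 3.1 2.0
  endloop
 endfacet
 facet normal -0.902 -0.384 0.198
  outer loop
   vertex 0.5 2.0 1.9
   vertex 1.9 0.1 4.6
   vertex 0.8 3.2 5.6
  endloop
 endfacet
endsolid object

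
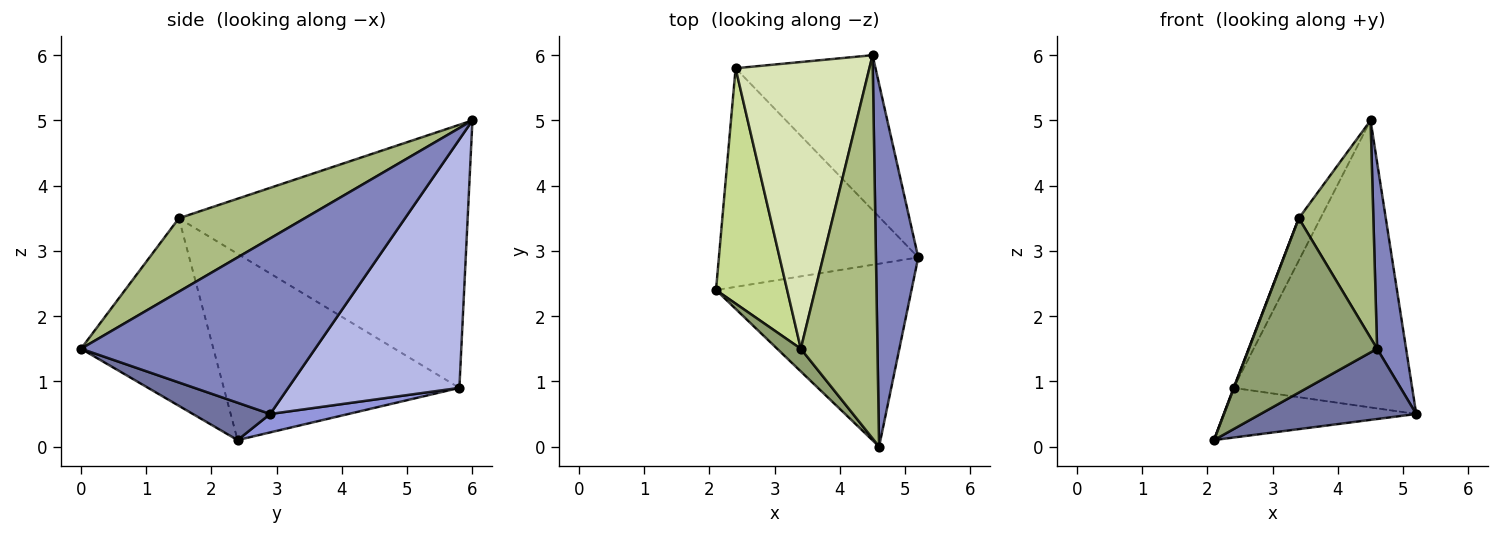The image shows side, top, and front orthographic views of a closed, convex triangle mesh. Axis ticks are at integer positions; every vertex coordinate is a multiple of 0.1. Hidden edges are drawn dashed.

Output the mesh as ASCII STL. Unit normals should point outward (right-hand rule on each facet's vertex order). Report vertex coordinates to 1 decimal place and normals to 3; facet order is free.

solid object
 facet normal 0.176 -0.353 -0.919
  outer loop
   vertex 4.6 0.0 1.5
   vertex 2.1 2.4 0.1
   vertex 5.2 2.9 0.5
  endloop
 endfacet
 facet normal 0.965 -0.120 0.232
  outer loop
   vertex 4.6 0.0 1.5
   vertex 5.2 2.9 0.5
   vertex 4.5 6.0 5.0
  endloop
 endfacet
 facet normal 0.090 0.221 -0.971
  outer loop
   vertex 2.4 5.8 0.9
   vertex 5.2 2.9 0.5
   vertex 2.1 2.4 0.1
  endloop
 endfacet
 facet normal 0.645 0.673 -0.363
  outer loop
   vertex 2.4 5.8 0.9
   vertex 4.5 6.0 5.0
   vertex 5.2 2.9 0.5
  endloop
 endfacet
 facet normal -0.716 -0.693 0.090
  outer loop
   vertex 3.4 1.5 3.5
   vertex 2.1 2.4 0.1
   vertex 4.6 0.0 1.5
  endloop
 endfacet
 facet normal 0.640 -0.379 0.668
  outer loop
   vertex 3.4 1.5 3.5
   vertex 4.6 0.0 1.5
   vertex 4.5 6.0 5.0
  endloop
 endfacet
 facet normal -0.934 -0.002 0.357
  outer loop
   vertex 3.4 1.5 3.5
   vertex 2.4 5.8 0.9
   vertex 2.1 2.4 0.1
  endloop
 endfacet
 facet normal -0.889 0.067 0.452
  outer loop
   vertex 3.4 1.5 3.5
   vertex 4.5 6.0 5.0
   vertex 2.4 5.8 0.9
  endloop
 endfacet
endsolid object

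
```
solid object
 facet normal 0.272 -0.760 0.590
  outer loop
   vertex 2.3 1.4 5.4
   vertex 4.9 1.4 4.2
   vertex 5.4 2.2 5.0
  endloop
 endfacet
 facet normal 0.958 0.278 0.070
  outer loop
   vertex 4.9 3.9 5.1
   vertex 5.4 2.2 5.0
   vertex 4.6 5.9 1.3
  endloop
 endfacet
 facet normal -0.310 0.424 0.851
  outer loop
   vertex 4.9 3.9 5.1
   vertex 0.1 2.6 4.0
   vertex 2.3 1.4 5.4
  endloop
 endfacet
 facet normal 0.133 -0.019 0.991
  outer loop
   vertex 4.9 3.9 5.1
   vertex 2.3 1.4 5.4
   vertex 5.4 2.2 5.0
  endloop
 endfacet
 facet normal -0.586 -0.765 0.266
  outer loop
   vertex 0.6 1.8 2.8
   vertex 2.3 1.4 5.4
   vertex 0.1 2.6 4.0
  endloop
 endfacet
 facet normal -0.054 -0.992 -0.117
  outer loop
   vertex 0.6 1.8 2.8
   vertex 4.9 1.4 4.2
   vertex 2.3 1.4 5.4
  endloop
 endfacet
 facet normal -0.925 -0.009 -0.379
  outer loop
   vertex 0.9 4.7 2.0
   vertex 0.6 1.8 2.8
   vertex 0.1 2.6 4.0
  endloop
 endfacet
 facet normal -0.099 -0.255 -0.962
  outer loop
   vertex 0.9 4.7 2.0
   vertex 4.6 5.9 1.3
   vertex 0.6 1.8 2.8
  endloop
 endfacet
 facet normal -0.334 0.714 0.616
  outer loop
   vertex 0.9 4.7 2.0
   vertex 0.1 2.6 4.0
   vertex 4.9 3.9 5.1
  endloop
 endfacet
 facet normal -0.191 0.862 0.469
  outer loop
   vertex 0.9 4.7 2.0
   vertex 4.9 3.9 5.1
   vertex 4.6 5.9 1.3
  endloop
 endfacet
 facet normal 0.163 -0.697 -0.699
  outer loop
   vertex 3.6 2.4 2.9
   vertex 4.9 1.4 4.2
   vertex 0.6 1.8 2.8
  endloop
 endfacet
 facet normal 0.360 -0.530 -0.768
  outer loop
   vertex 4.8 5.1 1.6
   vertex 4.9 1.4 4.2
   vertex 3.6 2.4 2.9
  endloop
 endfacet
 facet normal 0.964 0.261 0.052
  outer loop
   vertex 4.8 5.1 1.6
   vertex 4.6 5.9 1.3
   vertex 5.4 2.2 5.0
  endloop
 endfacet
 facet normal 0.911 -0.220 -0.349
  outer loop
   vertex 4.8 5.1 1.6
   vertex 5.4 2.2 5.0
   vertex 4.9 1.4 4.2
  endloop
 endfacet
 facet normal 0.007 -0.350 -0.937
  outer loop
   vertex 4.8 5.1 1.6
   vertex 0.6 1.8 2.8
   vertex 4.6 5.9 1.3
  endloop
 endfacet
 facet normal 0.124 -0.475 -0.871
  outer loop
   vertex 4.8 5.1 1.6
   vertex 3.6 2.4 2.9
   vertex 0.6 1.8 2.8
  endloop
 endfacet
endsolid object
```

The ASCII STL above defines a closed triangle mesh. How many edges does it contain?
24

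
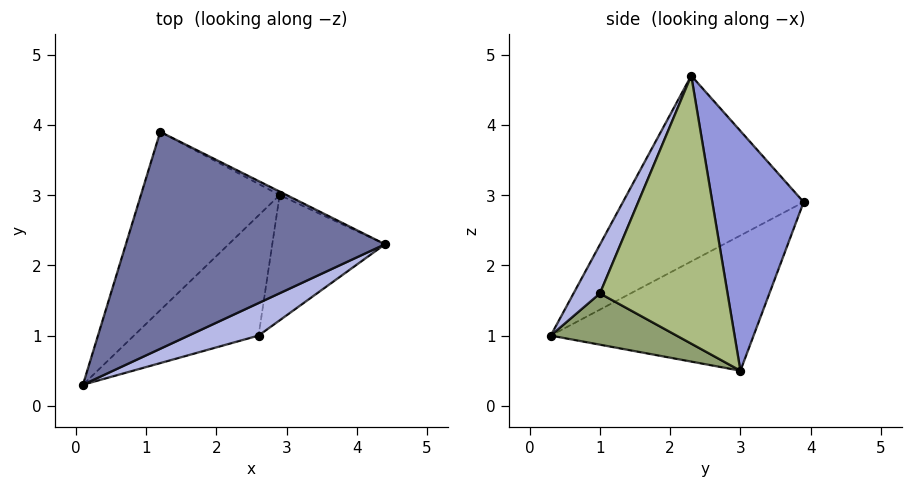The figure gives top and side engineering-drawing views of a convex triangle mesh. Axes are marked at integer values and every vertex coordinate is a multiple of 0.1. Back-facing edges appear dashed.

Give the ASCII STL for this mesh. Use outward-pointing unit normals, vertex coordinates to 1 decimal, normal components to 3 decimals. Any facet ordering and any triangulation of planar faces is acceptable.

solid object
 facet normal -0.565 -0.243 0.788
  outer loop
   vertex 1.2 3.9 2.9
   vertex 0.1 0.3 1.0
   vertex 4.4 2.3 4.7
  endloop
 endfacet
 facet normal -0.601 0.509 -0.616
  outer loop
   vertex 2.9 3.0 0.5
   vertex 0.1 0.3 1.0
   vertex 1.2 3.9 2.9
  endloop
 endfacet
 facet normal 0.453 0.891 -0.013
  outer loop
   vertex 2.9 3.0 0.5
   vertex 1.2 3.9 2.9
   vertex 4.4 2.3 4.7
  endloop
 endfacet
 facet normal 0.196 -0.940 0.280
  outer loop
   vertex 2.6 1.0 1.6
   vertex 4.4 2.3 4.7
   vertex 0.1 0.3 1.0
  endloop
 endfacet
 facet normal 0.331 -0.492 -0.805
  outer loop
   vertex 2.6 1.0 1.6
   vertex 0.1 0.3 1.0
   vertex 2.9 3.0 0.5
  endloop
 endfacet
 facet normal 0.870 -0.332 -0.366
  outer loop
   vertex 2.6 1.0 1.6
   vertex 2.9 3.0 0.5
   vertex 4.4 2.3 4.7
  endloop
 endfacet
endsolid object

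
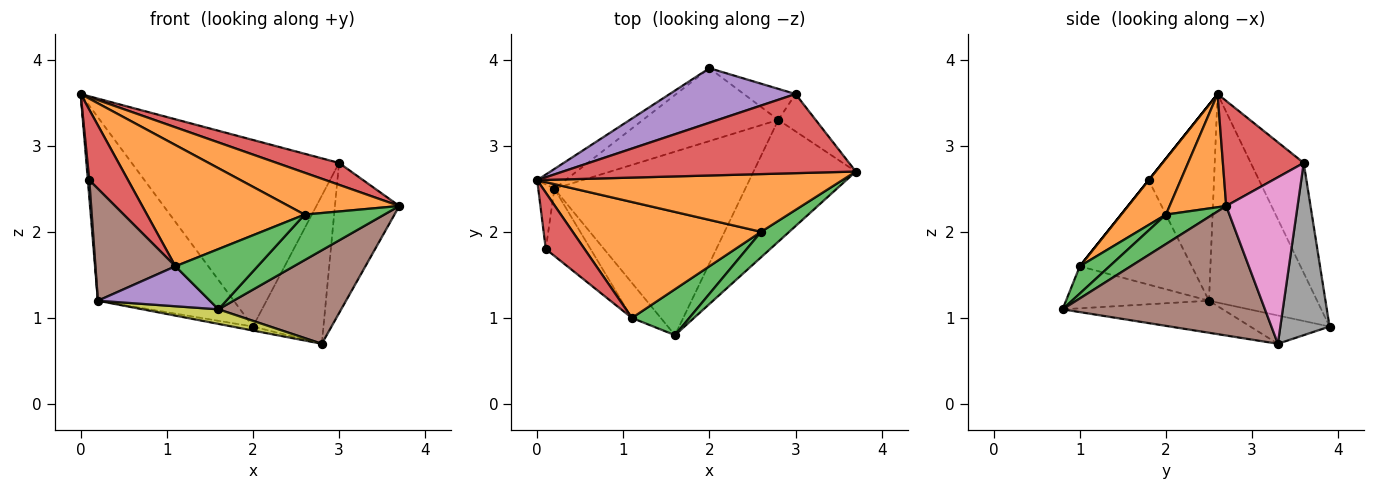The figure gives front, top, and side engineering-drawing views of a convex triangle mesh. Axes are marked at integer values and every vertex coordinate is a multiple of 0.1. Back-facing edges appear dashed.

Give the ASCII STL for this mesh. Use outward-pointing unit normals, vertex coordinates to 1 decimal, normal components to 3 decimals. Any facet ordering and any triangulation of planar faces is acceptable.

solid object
 facet normal -0.620 0.780 -0.084
  outer loop
   vertex 0.2 2.5 1.2
   vertex 0.0 2.6 3.6
   vertex 2.0 3.9 0.9
  endloop
 endfacet
 facet normal 0.288 -0.563 0.775
  outer loop
   vertex 2.6 2.0 2.2
   vertex 3.7 2.7 2.3
   vertex 0.0 2.6 3.6
  endloop
 endfacet
 facet normal 0.455 -0.777 0.434
  outer loop
   vertex 2.6 2.0 2.2
   vertex 1.6 0.8 1.1
   vertex 3.7 2.7 2.3
  endloop
 endfacet
 facet normal 0.327 -0.252 0.911
  outer loop
   vertex 3.0 3.6 2.8
   vertex 0.0 2.6 3.6
   vertex 3.7 2.7 2.3
  endloop
 endfacet
 facet normal -0.238 0.932 0.272
  outer loop
   vertex 3.0 3.6 2.8
   vertex 2.0 3.9 0.9
   vertex 0.0 2.6 3.6
  endloop
 endfacet
 facet normal 0.709 -0.430 -0.560
  outer loop
   vertex 2.8 3.3 0.7
   vertex 3.7 2.7 2.3
   vertex 1.6 0.8 1.1
  endloop
 endfacet
 facet normal 0.732 0.661 -0.164
  outer loop
   vertex 2.8 3.3 0.7
   vertex 3.0 3.6 2.8
   vertex 3.7 2.7 2.3
  endloop
 endfacet
 facet normal 0.564 0.808 -0.169
  outer loop
   vertex 2.8 3.3 0.7
   vertex 2.0 3.9 0.9
   vertex 3.0 3.6 2.8
  endloop
 endfacet
 facet normal -0.165 -0.078 -0.983
  outer loop
   vertex 2.8 3.3 0.7
   vertex 1.6 0.8 1.1
   vertex 0.2 2.5 1.2
  endloop
 endfacet
 facet normal -0.204 0.053 -0.977
  outer loop
   vertex 2.8 3.3 0.7
   vertex 0.2 2.5 1.2
   vertex 2.0 3.9 0.9
  endloop
 endfacet
 facet normal -0.996 -0.022 -0.082
  outer loop
   vertex 0.1 1.8 2.6
   vertex 0.0 2.6 3.6
   vertex 0.2 2.5 1.2
  endloop
 endfacet
 facet normal 0.201 -0.708 0.677
  outer loop
   vertex 1.1 1.0 1.6
   vertex 2.6 2.0 2.2
   vertex 0.0 2.6 3.6
  endloop
 endfacet
 facet normal 0.277 -0.764 0.582
  outer loop
   vertex 1.1 1.0 1.6
   vertex 1.6 0.8 1.1
   vertex 2.6 2.0 2.2
  endloop
 endfacet
 facet normal 0.000 -0.781 0.625
  outer loop
   vertex 1.1 1.0 1.6
   vertex 0.0 2.6 3.6
   vertex 0.1 1.8 2.6
  endloop
 endfacet
 facet normal -0.693 -0.542 -0.476
  outer loop
   vertex 1.1 1.0 1.6
   vertex 0.2 2.5 1.2
   vertex 1.6 0.8 1.1
  endloop
 endfacet
 facet normal -0.768 -0.549 -0.329
  outer loop
   vertex 1.1 1.0 1.6
   vertex 0.1 1.8 2.6
   vertex 0.2 2.5 1.2
  endloop
 endfacet
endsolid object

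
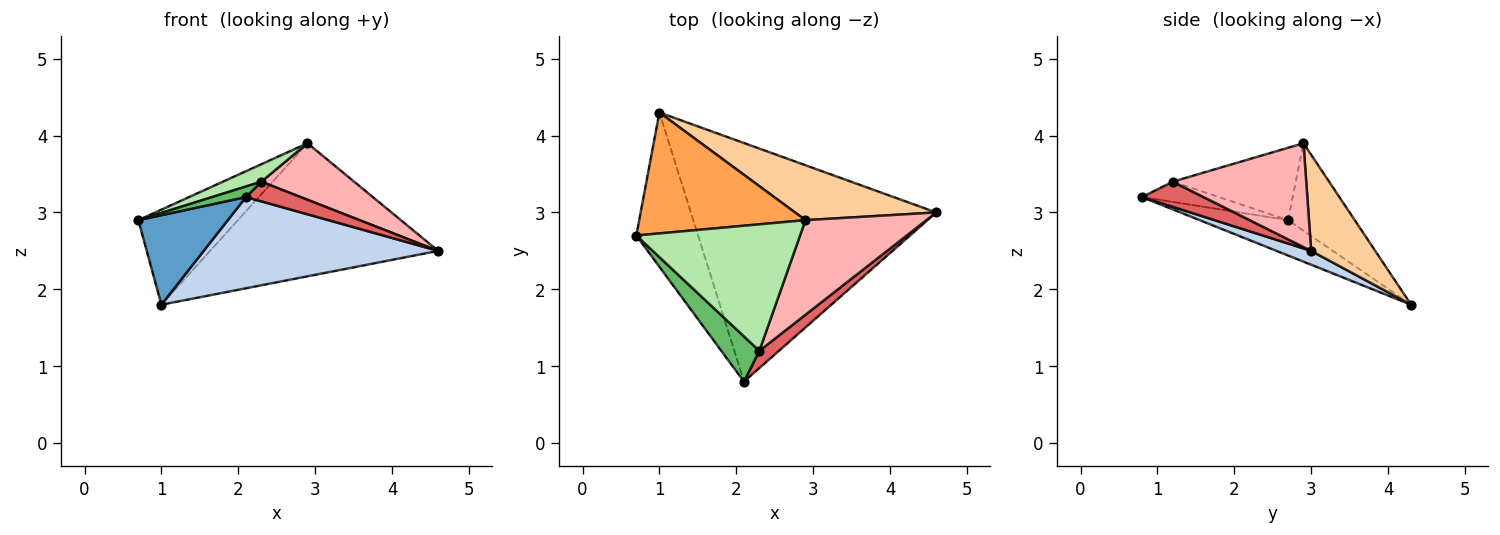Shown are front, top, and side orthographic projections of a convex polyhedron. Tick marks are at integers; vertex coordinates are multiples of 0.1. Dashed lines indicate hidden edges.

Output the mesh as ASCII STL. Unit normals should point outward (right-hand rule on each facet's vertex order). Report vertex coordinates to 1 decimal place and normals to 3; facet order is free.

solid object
 facet normal -0.444 -0.450 -0.775
  outer loop
   vertex 1.0 4.3 1.8
   vertex 2.1 0.8 3.2
   vertex 0.7 2.7 2.9
  endloop
 endfacet
 facet normal 0.053 -0.357 -0.933
  outer loop
   vertex 1.0 4.3 1.8
   vertex 4.6 3.0 2.5
   vertex 2.1 0.8 3.2
  endloop
 endfacet
 facet normal -0.382 0.571 0.726
  outer loop
   vertex 1.0 4.3 1.8
   vertex 0.7 2.7 2.9
   vertex 2.9 2.9 3.9
  endloop
 endfacet
 facet normal 0.251 0.895 0.369
  outer loop
   vertex 1.0 4.3 1.8
   vertex 2.9 2.9 3.9
   vertex 4.6 3.0 2.5
  endloop
 endfacet
 facet normal -0.460 -0.202 0.865
  outer loop
   vertex 2.3 1.2 3.4
   vertex 0.7 2.7 2.9
   vertex 2.1 0.8 3.2
  endloop
 endfacet
 facet normal -0.401 -0.125 0.907
  outer loop
   vertex 2.3 1.2 3.4
   vertex 2.9 2.9 3.9
   vertex 0.7 2.7 2.9
  endloop
 endfacet
 facet normal 0.646 -0.574 0.503
  outer loop
   vertex 2.3 1.2 3.4
   vertex 2.1 0.8 3.2
   vertex 4.6 3.0 2.5
  endloop
 endfacet
 facet normal 0.593 -0.413 0.691
  outer loop
   vertex 2.3 1.2 3.4
   vertex 4.6 3.0 2.5
   vertex 2.9 2.9 3.9
  endloop
 endfacet
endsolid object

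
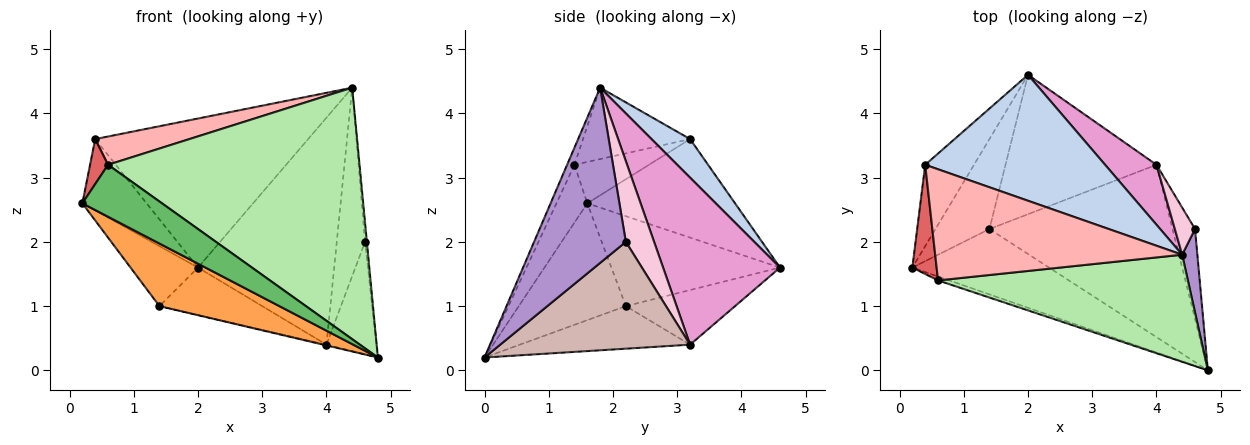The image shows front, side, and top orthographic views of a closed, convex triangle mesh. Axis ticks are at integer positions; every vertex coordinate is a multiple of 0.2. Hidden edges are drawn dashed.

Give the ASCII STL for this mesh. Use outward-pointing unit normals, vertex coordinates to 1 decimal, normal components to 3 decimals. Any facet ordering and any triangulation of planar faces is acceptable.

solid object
 facet normal -0.835 0.363 -0.414
  outer loop
   vertex 0.4 3.2 3.6
   vertex 2.0 4.6 1.6
   vertex 0.2 1.6 2.6
  endloop
 endfacet
 facet normal 0.137 0.757 0.639
  outer loop
   vertex 0.4 3.2 3.6
   vertex 4.4 1.8 4.4
   vertex 2.0 4.6 1.6
  endloop
 endfacet
 facet normal -0.525 -0.588 -0.615
  outer loop
   vertex 1.4 2.2 1.0
   vertex 4.8 0.0 0.2
   vertex 0.2 1.6 2.6
  endloop
 endfacet
 facet normal -0.811 0.324 -0.487
  outer loop
   vertex 1.4 2.2 1.0
   vertex 0.2 1.6 2.6
   vertex 2.0 4.6 1.6
  endloop
 endfacet
 facet normal -0.360 -0.930 -0.070
  outer loop
   vertex 0.6 1.4 3.2
   vertex 0.2 1.6 2.6
   vertex 4.8 0.0 0.2
  endloop
 endfacet
 facet normal -0.027 -0.920 0.392
  outer loop
   vertex 0.6 1.4 3.2
   vertex 4.8 0.0 0.2
   vertex 4.4 1.8 4.4
  endloop
 endfacet
 facet normal -0.845 -0.204 0.495
  outer loop
   vertex 0.6 1.4 3.2
   vertex 0.4 3.2 3.6
   vertex 0.2 1.6 2.6
  endloop
 endfacet
 facet normal -0.270 -0.237 0.933
  outer loop
   vertex 0.6 1.4 3.2
   vertex 4.4 1.8 4.4
   vertex 0.4 3.2 3.6
  endloop
 endfacet
 facet normal 0.996 0.020 0.086
  outer loop
   vertex 4.6 2.2 2.0
   vertex 4.4 1.8 4.4
   vertex 4.8 0.0 0.2
  endloop
 endfacet
 facet normal -0.226 0.004 -0.974
  outer loop
   vertex 4.0 3.2 0.4
   vertex 4.8 0.0 0.2
   vertex 1.4 2.2 1.0
  endloop
 endfacet
 facet normal -0.324 0.305 -0.896
  outer loop
   vertex 4.0 3.2 0.4
   vertex 1.4 2.2 1.0
   vertex 2.0 4.6 1.6
  endloop
 endfacet
 facet normal 0.948 0.249 -0.200
  outer loop
   vertex 4.0 3.2 0.4
   vertex 4.6 2.2 2.0
   vertex 4.8 0.0 0.2
  endloop
 endfacet
 facet normal 0.639 0.744 0.197
  outer loop
   vertex 4.0 3.2 0.4
   vertex 2.0 4.6 1.6
   vertex 4.4 1.8 4.4
  endloop
 endfacet
 facet normal 0.696 0.696 0.174
  outer loop
   vertex 4.0 3.2 0.4
   vertex 4.4 1.8 4.4
   vertex 4.6 2.2 2.0
  endloop
 endfacet
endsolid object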